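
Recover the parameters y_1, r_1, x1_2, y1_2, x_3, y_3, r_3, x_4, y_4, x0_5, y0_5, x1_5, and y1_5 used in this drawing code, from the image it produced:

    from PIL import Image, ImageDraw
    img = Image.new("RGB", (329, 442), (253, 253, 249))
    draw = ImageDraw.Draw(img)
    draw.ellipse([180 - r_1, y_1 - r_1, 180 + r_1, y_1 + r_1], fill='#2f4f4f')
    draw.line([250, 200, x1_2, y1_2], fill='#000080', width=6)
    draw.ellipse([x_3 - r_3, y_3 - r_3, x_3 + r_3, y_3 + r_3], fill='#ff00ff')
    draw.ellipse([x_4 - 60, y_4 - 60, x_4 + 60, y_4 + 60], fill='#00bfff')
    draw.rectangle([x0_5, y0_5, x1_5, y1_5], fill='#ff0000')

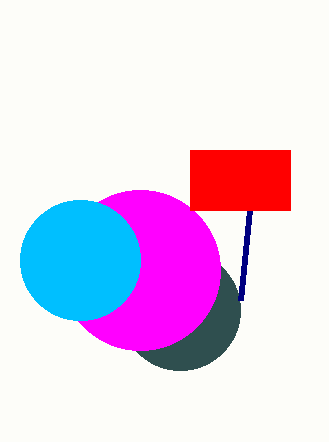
y_1 = 310
r_1 = 60
x1_2 = 240
y1_2 = 300
x_3 = 140
y_3 = 270
r_3 = 80
x_4 = 80
y_4 = 260
x0_5 = 190
y0_5 = 150
x1_5 = 290
y1_5 = 210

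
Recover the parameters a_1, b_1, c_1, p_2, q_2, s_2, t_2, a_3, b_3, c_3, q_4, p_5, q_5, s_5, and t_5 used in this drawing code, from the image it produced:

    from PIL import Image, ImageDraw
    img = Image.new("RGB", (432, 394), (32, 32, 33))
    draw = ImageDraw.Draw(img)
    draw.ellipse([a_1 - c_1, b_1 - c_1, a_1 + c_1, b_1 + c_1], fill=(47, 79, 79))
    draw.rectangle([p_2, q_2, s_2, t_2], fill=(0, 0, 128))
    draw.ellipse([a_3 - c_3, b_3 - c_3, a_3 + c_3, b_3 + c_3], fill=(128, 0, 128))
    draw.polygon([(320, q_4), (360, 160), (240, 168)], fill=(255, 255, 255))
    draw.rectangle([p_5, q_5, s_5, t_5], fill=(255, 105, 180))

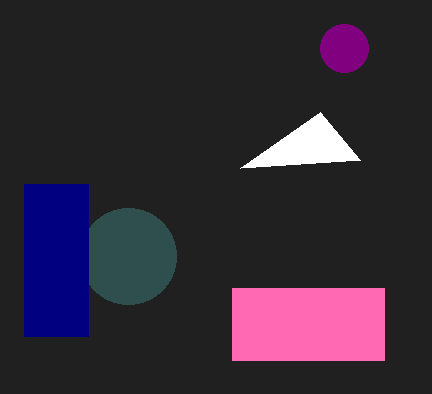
a_1 = 128, b_1 = 256, c_1 = 48, p_2 = 24, q_2 = 184, s_2 = 88, t_2 = 336, a_3 = 344, b_3 = 48, c_3 = 24, q_4 = 112, p_5 = 232, q_5 = 288, s_5 = 384, t_5 = 360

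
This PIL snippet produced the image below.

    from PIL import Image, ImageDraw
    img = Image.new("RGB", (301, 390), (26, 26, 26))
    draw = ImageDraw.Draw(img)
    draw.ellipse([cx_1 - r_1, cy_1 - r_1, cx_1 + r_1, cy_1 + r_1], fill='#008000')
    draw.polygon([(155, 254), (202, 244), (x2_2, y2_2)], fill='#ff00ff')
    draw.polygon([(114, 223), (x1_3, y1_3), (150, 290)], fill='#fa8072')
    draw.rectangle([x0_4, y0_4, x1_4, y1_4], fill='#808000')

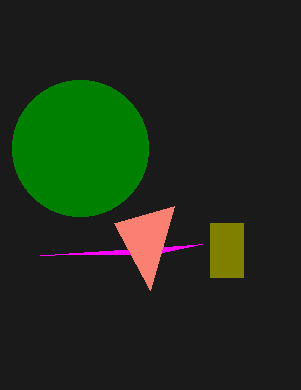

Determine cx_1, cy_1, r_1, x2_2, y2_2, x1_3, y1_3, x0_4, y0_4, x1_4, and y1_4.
cx_1 = 80
cy_1 = 148
r_1 = 68
x2_2 = 40
y2_2 = 255
x1_3 = 174
y1_3 = 206
x0_4 = 210
y0_4 = 223
x1_4 = 243
y1_4 = 277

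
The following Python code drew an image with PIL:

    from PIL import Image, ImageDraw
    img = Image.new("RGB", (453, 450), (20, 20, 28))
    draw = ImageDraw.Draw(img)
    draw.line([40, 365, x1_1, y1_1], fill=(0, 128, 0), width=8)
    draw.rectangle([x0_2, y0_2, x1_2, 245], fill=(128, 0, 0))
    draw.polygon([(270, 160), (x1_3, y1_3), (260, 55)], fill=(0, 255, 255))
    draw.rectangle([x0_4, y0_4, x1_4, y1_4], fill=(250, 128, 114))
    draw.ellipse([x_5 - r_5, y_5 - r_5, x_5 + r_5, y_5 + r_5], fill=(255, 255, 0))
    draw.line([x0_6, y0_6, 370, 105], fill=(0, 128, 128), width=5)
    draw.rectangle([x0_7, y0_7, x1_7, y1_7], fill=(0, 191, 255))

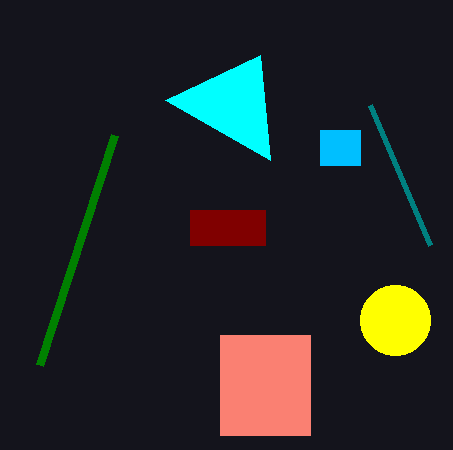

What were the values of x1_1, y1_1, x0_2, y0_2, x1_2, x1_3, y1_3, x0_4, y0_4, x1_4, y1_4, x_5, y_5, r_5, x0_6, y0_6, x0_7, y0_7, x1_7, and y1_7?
x1_1 = 115, y1_1 = 135, x0_2 = 190, y0_2 = 210, x1_2 = 265, x1_3 = 165, y1_3 = 100, x0_4 = 220, y0_4 = 335, x1_4 = 310, y1_4 = 435, x_5 = 395, y_5 = 320, r_5 = 35, x0_6 = 430, y0_6 = 245, x0_7 = 320, y0_7 = 130, x1_7 = 360, y1_7 = 165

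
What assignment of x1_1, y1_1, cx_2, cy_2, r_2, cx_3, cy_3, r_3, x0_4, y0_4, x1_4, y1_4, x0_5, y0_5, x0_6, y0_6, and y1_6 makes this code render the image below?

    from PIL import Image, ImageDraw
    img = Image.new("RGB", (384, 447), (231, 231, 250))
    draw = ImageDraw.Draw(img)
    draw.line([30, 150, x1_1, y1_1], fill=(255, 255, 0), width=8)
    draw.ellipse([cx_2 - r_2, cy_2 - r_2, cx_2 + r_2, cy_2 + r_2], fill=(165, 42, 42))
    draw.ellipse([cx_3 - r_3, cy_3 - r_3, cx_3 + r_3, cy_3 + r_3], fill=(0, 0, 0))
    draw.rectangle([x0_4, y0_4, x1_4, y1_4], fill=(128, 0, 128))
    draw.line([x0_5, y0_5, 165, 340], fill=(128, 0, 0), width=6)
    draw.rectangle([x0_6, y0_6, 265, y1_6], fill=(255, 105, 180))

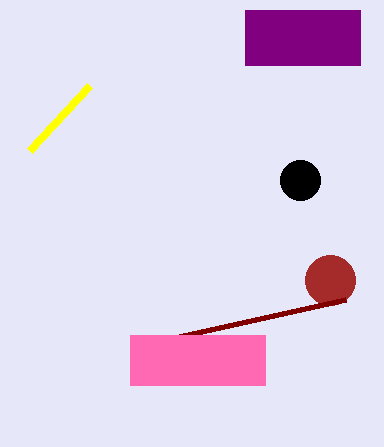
x1_1 = 90
y1_1 = 85
cx_2 = 330
cy_2 = 280
r_2 = 25
cx_3 = 300
cy_3 = 180
r_3 = 20
x0_4 = 245
y0_4 = 10
x1_4 = 360
y1_4 = 65
x0_5 = 345
y0_5 = 300
x0_6 = 130
y0_6 = 335
y1_6 = 385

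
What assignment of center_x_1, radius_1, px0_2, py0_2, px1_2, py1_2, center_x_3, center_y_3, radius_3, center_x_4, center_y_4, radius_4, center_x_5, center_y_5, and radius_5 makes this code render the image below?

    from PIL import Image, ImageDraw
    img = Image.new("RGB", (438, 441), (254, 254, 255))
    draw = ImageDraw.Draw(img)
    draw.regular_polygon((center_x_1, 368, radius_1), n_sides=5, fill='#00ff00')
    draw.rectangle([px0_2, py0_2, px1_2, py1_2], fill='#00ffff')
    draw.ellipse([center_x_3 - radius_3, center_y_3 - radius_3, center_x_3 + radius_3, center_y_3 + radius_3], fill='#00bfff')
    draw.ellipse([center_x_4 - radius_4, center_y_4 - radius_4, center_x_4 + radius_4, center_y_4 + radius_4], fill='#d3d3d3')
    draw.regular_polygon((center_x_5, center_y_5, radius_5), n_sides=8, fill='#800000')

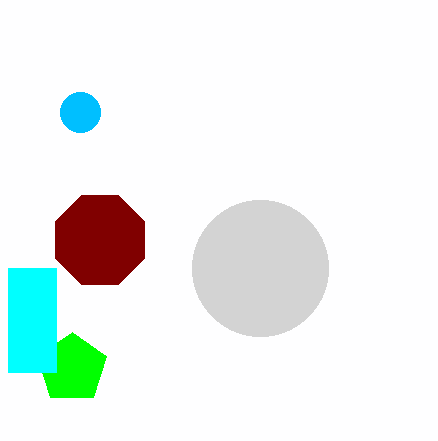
center_x_1 = 72
radius_1 = 36
px0_2 = 8
py0_2 = 268
px1_2 = 56
py1_2 = 372
center_x_3 = 80
center_y_3 = 112
radius_3 = 20
center_x_4 = 260
center_y_4 = 268
radius_4 = 68
center_x_5 = 100
center_y_5 = 240
radius_5 = 48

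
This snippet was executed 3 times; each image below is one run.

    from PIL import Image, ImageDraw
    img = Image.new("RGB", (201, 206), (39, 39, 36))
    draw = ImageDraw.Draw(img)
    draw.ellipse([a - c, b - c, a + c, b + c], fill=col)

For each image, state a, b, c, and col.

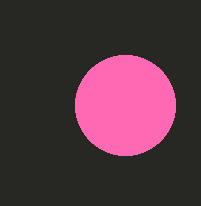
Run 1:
a = 125
b = 105
c = 50
col = 'hotpink'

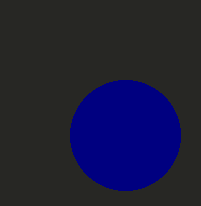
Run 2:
a = 125
b = 135
c = 55
col = 'navy'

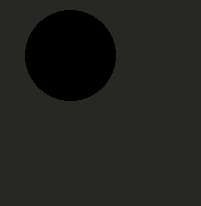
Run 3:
a = 70
b = 55
c = 45
col = 'black'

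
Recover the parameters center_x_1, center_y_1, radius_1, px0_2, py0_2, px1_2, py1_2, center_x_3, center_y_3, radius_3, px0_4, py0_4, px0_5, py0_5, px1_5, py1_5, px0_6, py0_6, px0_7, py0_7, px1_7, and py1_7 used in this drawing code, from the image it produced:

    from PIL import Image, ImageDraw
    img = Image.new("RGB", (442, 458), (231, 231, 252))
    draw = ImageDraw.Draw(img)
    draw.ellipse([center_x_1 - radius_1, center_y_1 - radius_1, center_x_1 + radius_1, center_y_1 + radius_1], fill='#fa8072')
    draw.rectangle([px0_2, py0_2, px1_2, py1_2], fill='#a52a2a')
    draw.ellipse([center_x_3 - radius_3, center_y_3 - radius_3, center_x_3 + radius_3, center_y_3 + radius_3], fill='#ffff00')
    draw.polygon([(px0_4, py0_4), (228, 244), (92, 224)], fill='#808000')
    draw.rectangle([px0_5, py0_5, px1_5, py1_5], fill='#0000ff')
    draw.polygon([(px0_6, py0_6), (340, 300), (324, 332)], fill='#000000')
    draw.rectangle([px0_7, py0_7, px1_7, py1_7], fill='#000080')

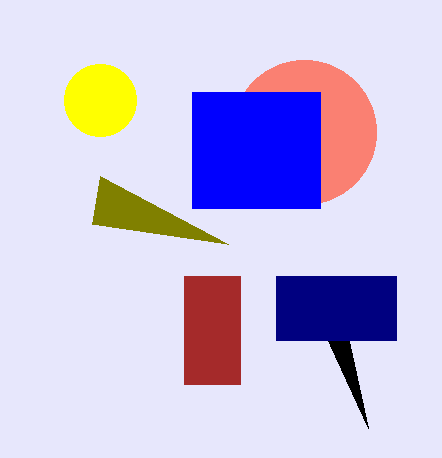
center_x_1 = 304; center_y_1 = 132; radius_1 = 72; px0_2 = 184; py0_2 = 276; px1_2 = 240; py1_2 = 384; center_x_3 = 100; center_y_3 = 100; radius_3 = 36; px0_4 = 100; py0_4 = 176; px0_5 = 192; py0_5 = 92; px1_5 = 320; py1_5 = 208; px0_6 = 368; py0_6 = 428; px0_7 = 276; py0_7 = 276; px1_7 = 396; py1_7 = 340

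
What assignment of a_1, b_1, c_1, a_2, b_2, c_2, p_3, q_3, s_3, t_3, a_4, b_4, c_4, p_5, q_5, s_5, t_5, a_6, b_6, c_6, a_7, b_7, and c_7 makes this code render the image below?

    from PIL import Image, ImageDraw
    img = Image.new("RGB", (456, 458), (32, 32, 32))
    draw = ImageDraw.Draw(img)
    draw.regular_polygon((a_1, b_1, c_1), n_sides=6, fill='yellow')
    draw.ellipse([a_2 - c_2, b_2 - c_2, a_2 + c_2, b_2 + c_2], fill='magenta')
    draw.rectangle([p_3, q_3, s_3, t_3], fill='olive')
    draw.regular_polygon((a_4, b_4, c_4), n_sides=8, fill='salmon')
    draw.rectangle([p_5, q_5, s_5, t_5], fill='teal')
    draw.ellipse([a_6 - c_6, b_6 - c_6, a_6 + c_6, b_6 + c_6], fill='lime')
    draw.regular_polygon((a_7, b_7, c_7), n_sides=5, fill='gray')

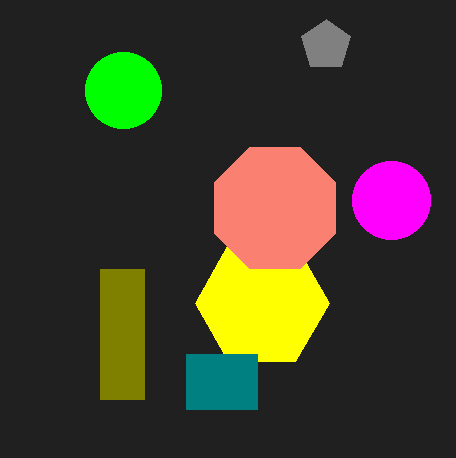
a_1 = 262
b_1 = 303
c_1 = 67
a_2 = 391
b_2 = 200
c_2 = 39
p_3 = 100
q_3 = 269
s_3 = 144
t_3 = 399
a_4 = 275
b_4 = 208
c_4 = 66
p_5 = 186
q_5 = 354
s_5 = 257
t_5 = 409
a_6 = 123
b_6 = 90
c_6 = 38
a_7 = 326
b_7 = 45
c_7 = 26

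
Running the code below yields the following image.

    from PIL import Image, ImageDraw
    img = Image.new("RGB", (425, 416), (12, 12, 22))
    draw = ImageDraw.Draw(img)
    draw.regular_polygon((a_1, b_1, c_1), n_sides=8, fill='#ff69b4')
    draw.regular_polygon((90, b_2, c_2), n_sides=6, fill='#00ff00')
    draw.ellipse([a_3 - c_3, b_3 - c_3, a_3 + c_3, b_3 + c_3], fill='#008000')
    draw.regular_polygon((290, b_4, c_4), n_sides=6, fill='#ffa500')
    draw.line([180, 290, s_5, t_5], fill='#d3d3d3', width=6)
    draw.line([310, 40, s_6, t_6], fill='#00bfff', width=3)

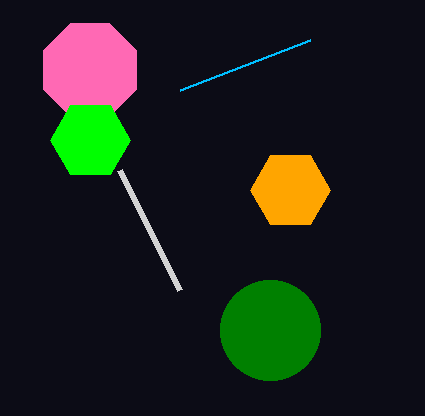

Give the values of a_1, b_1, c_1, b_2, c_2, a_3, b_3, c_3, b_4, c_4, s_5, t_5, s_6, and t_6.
a_1 = 90
b_1 = 70
c_1 = 50
b_2 = 140
c_2 = 40
a_3 = 270
b_3 = 330
c_3 = 50
b_4 = 190
c_4 = 40
s_5 = 120
t_5 = 170
s_6 = 180
t_6 = 90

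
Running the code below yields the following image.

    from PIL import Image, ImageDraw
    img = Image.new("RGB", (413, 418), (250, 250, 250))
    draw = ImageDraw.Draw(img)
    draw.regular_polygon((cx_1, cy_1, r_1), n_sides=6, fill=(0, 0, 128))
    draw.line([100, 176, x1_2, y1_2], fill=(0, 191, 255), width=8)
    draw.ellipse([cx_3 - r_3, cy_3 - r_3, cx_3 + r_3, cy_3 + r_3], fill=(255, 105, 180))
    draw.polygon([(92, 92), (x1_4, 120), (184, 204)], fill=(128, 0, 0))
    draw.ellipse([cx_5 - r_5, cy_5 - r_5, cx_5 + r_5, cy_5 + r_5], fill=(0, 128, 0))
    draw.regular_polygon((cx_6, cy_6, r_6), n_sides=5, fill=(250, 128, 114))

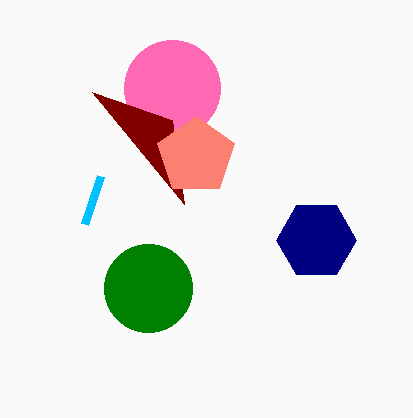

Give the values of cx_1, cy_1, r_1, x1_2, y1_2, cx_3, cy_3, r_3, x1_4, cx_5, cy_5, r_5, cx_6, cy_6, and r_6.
cx_1 = 316; cy_1 = 240; r_1 = 40; x1_2 = 84; y1_2 = 224; cx_3 = 172; cy_3 = 88; r_3 = 48; x1_4 = 172; cx_5 = 148; cy_5 = 288; r_5 = 44; cx_6 = 196; cy_6 = 156; r_6 = 40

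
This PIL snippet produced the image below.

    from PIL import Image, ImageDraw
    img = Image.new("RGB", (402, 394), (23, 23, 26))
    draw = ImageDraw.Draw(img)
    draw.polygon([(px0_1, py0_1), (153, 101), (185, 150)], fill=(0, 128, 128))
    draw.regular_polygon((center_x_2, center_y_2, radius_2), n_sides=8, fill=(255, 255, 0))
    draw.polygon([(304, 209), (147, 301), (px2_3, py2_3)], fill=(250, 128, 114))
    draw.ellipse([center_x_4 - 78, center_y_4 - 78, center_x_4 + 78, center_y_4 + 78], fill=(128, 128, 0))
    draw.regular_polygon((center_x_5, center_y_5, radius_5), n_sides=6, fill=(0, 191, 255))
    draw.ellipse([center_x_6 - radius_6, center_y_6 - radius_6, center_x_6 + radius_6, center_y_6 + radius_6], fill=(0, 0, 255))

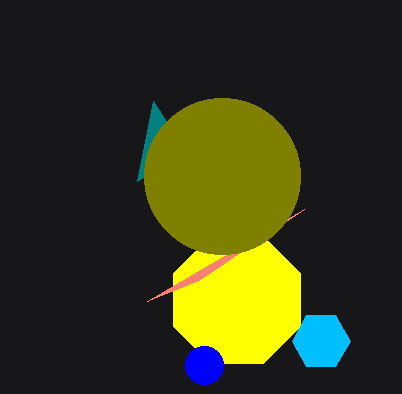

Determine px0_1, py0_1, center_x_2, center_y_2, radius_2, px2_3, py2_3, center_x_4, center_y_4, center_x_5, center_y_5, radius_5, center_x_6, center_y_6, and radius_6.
px0_1 = 137
py0_1 = 181
center_x_2 = 237
center_y_2 = 300
radius_2 = 69
px2_3 = 199
py2_3 = 280
center_x_4 = 222
center_y_4 = 176
center_x_5 = 321
center_y_5 = 341
radius_5 = 29
center_x_6 = 204
center_y_6 = 365
radius_6 = 19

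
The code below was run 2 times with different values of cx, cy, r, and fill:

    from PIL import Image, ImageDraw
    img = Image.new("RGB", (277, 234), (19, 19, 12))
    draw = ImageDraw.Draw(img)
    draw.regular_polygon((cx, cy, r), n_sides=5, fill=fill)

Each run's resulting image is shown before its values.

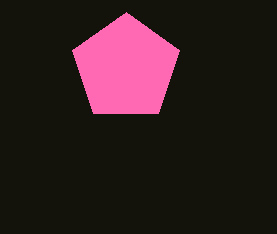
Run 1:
cx = 126; cy = 68; r = 56; fill = 'hotpink'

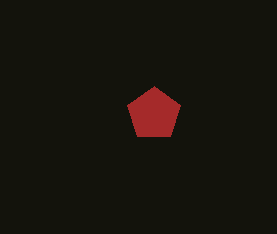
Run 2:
cx = 154; cy = 114; r = 28; fill = 'brown'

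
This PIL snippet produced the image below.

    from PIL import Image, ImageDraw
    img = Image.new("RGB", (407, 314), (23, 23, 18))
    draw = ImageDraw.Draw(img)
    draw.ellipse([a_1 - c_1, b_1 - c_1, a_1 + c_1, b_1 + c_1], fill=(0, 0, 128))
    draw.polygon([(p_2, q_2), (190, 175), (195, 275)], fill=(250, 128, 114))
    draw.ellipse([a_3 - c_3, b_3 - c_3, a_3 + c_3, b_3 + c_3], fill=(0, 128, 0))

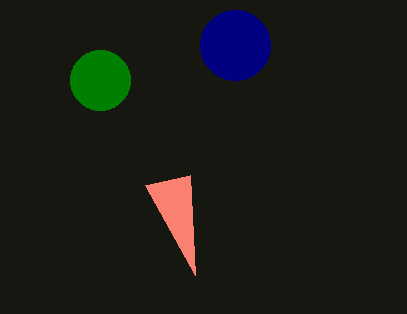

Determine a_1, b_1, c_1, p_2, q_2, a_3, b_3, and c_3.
a_1 = 235
b_1 = 45
c_1 = 35
p_2 = 145
q_2 = 185
a_3 = 100
b_3 = 80
c_3 = 30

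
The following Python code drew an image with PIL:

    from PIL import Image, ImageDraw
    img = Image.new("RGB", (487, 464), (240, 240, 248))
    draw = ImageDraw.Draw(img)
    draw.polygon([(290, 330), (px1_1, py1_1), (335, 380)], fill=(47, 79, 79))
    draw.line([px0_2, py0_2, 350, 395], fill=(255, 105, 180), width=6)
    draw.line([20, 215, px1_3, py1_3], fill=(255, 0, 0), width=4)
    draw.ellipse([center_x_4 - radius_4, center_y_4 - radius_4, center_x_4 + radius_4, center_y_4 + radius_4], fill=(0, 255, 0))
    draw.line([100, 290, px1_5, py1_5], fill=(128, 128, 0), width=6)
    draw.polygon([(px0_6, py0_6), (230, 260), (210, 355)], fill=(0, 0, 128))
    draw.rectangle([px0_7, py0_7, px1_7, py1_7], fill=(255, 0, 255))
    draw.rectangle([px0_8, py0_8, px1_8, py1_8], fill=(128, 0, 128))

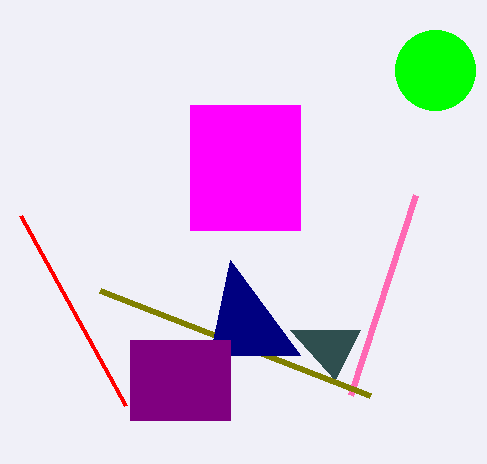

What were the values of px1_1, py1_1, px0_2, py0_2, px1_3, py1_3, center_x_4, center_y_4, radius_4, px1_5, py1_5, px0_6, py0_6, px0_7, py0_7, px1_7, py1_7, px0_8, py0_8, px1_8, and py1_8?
px1_1 = 360, py1_1 = 330, px0_2 = 415, py0_2 = 195, px1_3 = 125, py1_3 = 405, center_x_4 = 435, center_y_4 = 70, radius_4 = 40, px1_5 = 370, py1_5 = 395, px0_6 = 300, py0_6 = 355, px0_7 = 190, py0_7 = 105, px1_7 = 300, py1_7 = 230, px0_8 = 130, py0_8 = 340, px1_8 = 230, py1_8 = 420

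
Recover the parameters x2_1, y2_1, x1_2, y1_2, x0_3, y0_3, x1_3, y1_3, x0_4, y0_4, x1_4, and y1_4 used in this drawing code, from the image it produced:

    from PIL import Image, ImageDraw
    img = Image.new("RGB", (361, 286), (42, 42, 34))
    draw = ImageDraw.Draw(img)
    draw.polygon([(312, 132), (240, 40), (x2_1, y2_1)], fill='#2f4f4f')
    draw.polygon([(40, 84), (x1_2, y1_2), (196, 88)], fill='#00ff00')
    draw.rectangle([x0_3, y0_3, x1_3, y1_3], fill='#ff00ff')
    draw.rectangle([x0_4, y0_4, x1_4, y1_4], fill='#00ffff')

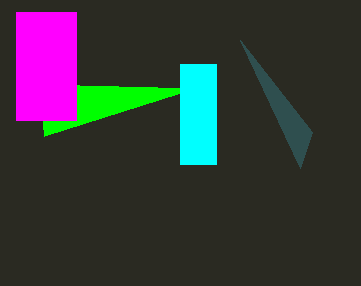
x2_1 = 300; y2_1 = 168; x1_2 = 44; y1_2 = 136; x0_3 = 16; y0_3 = 12; x1_3 = 76; y1_3 = 120; x0_4 = 180; y0_4 = 64; x1_4 = 216; y1_4 = 164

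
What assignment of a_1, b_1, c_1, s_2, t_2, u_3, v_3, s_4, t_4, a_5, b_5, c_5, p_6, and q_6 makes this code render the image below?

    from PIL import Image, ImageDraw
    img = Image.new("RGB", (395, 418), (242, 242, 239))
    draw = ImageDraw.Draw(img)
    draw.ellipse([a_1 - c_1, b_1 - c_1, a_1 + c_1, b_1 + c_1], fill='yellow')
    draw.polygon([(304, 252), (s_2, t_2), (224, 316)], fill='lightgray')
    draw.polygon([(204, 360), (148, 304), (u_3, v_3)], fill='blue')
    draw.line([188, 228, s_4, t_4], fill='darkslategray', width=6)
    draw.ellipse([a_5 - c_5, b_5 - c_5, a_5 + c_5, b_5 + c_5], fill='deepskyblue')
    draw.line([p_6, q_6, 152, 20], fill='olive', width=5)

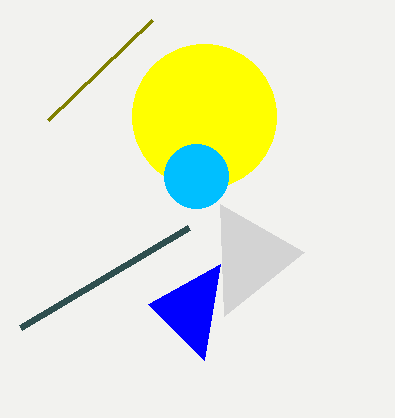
a_1 = 204; b_1 = 116; c_1 = 72; s_2 = 220; t_2 = 204; u_3 = 220; v_3 = 264; s_4 = 20; t_4 = 328; a_5 = 196; b_5 = 176; c_5 = 32; p_6 = 48; q_6 = 120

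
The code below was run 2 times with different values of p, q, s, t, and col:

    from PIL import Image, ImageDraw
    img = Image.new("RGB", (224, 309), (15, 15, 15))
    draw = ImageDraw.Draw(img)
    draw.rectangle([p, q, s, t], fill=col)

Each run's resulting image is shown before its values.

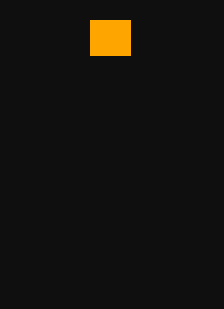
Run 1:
p = 90, q = 20, s = 130, t = 55, col = 'orange'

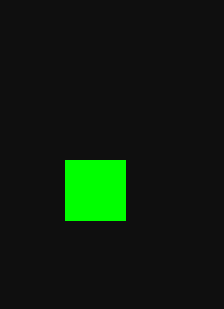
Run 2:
p = 65
q = 160
s = 125
t = 220
col = 'lime'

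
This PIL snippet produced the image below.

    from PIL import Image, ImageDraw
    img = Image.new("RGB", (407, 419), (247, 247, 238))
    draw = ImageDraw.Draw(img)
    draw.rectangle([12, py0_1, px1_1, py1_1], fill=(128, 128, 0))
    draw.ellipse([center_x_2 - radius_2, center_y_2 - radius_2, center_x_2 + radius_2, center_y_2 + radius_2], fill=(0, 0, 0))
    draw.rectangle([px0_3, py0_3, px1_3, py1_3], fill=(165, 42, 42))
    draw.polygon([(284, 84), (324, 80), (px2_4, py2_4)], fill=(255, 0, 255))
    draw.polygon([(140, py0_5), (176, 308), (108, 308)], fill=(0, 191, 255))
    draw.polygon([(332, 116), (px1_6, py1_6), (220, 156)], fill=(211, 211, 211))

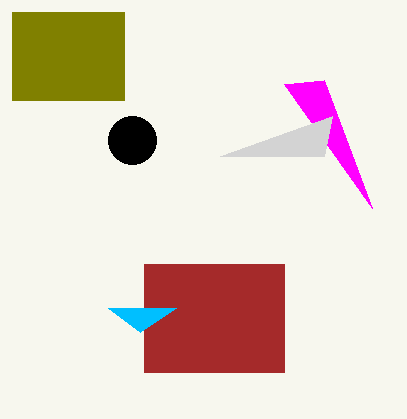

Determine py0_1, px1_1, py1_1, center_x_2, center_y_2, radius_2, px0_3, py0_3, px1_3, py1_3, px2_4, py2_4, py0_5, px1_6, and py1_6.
py0_1 = 12
px1_1 = 124
py1_1 = 100
center_x_2 = 132
center_y_2 = 140
radius_2 = 24
px0_3 = 144
py0_3 = 264
px1_3 = 284
py1_3 = 372
px2_4 = 372
py2_4 = 208
py0_5 = 332
px1_6 = 324
py1_6 = 156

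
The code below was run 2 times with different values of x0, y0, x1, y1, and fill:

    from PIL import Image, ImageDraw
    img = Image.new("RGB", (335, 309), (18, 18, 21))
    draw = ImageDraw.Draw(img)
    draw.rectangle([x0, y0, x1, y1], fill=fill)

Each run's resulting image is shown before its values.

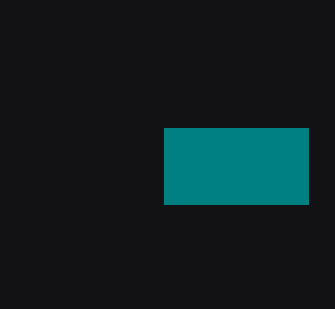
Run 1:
x0 = 164
y0 = 128
x1 = 308
y1 = 204
fill = 'teal'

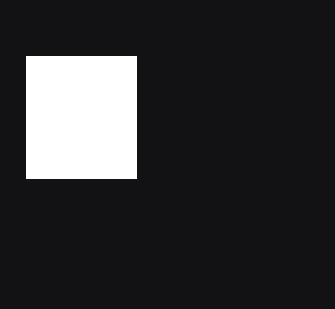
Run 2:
x0 = 26, y0 = 56, x1 = 136, y1 = 178, fill = 'white'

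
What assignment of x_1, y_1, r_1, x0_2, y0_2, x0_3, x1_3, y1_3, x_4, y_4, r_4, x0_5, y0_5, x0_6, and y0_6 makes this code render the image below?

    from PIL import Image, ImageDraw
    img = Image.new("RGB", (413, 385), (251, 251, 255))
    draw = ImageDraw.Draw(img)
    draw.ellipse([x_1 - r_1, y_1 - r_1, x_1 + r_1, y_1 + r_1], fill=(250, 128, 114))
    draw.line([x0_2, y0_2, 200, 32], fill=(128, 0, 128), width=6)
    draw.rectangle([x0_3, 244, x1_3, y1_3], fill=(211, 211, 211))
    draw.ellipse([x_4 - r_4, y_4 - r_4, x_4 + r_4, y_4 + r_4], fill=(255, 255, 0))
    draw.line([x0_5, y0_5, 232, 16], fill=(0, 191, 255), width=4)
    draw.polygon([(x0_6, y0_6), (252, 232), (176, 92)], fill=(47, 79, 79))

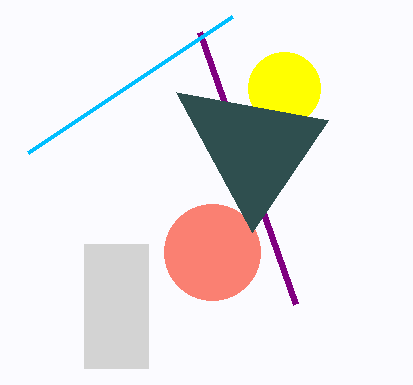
x_1 = 212; y_1 = 252; r_1 = 48; x0_2 = 296; y0_2 = 304; x0_3 = 84; x1_3 = 148; y1_3 = 368; x_4 = 284; y_4 = 88; r_4 = 36; x0_5 = 28; y0_5 = 152; x0_6 = 328; y0_6 = 120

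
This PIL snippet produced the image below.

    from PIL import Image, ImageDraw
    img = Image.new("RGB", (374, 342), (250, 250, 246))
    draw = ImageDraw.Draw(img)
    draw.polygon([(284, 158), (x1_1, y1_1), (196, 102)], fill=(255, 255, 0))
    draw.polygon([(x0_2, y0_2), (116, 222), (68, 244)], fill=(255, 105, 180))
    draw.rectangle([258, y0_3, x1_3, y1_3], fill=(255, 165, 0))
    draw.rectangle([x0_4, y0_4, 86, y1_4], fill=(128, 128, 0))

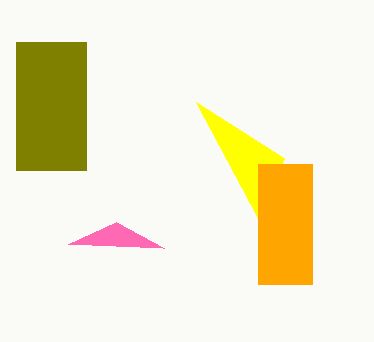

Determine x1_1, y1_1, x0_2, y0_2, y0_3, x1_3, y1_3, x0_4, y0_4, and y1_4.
x1_1 = 258
y1_1 = 218
x0_2 = 164
y0_2 = 248
y0_3 = 164
x1_3 = 312
y1_3 = 284
x0_4 = 16
y0_4 = 42
y1_4 = 170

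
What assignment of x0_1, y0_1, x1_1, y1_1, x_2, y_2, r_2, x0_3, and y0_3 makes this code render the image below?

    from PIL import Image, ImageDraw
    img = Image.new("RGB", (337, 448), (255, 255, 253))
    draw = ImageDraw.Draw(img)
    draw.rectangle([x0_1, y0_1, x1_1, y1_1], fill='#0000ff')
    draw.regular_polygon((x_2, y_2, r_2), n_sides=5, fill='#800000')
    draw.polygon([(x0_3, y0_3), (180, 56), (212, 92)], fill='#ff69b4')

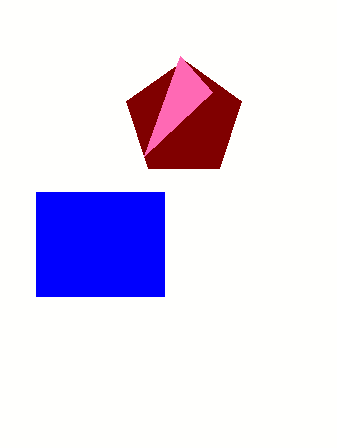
x0_1 = 36
y0_1 = 192
x1_1 = 164
y1_1 = 296
x_2 = 184
y_2 = 120
r_2 = 60
x0_3 = 144
y0_3 = 156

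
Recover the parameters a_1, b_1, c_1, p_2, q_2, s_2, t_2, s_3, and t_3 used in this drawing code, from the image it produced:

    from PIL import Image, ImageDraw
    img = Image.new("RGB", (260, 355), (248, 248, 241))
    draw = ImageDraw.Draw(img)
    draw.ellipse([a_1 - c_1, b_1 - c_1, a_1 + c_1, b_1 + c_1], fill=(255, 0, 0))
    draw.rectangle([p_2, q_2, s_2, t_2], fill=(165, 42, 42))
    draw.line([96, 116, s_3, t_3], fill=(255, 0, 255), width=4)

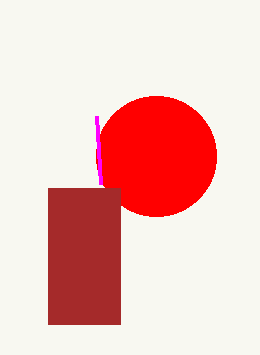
a_1 = 156; b_1 = 156; c_1 = 60; p_2 = 48; q_2 = 188; s_2 = 120; t_2 = 324; s_3 = 100; t_3 = 184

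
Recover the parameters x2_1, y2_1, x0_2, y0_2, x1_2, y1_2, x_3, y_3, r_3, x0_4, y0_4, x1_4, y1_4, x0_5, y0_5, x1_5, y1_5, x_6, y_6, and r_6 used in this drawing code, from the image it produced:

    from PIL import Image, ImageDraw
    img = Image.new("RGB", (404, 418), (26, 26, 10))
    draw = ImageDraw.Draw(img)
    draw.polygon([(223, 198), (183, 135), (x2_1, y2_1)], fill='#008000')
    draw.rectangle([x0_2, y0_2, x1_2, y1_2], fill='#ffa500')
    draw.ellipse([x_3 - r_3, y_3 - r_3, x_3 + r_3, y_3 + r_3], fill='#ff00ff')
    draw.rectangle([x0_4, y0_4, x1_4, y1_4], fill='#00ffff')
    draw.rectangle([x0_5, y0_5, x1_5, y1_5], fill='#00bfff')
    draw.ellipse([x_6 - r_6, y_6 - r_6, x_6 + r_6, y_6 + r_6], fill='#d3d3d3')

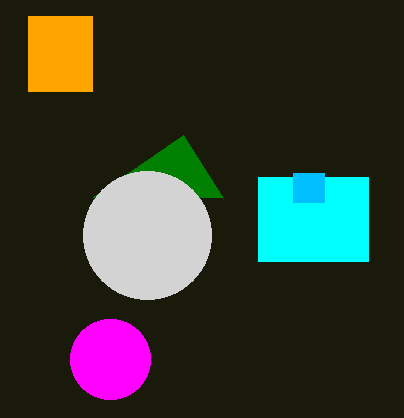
x2_1 = 93; y2_1 = 197; x0_2 = 28; y0_2 = 16; x1_2 = 92; y1_2 = 91; x_3 = 110; y_3 = 359; r_3 = 40; x0_4 = 258; y0_4 = 177; x1_4 = 368; y1_4 = 261; x0_5 = 293; y0_5 = 173; x1_5 = 324; y1_5 = 202; x_6 = 147; y_6 = 235; r_6 = 64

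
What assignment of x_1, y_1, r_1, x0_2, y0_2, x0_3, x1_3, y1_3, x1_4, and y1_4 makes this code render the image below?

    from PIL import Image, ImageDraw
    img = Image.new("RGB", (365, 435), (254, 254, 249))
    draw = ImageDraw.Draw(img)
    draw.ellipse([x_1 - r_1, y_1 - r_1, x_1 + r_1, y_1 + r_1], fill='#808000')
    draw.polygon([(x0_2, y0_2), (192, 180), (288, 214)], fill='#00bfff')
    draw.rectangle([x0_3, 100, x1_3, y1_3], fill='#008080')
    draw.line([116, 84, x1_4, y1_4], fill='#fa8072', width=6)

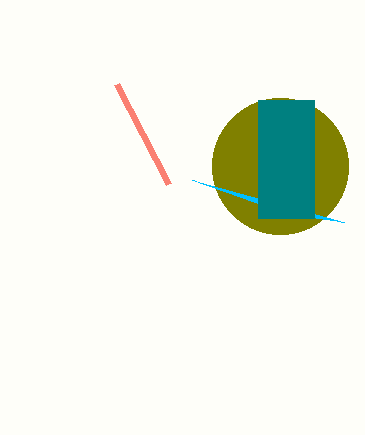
x_1 = 280
y_1 = 166
r_1 = 68
x0_2 = 344
y0_2 = 222
x0_3 = 258
x1_3 = 314
y1_3 = 218
x1_4 = 168
y1_4 = 184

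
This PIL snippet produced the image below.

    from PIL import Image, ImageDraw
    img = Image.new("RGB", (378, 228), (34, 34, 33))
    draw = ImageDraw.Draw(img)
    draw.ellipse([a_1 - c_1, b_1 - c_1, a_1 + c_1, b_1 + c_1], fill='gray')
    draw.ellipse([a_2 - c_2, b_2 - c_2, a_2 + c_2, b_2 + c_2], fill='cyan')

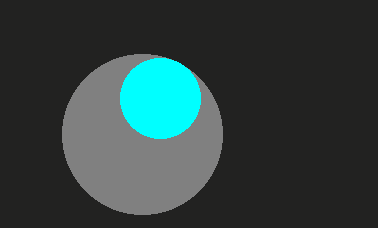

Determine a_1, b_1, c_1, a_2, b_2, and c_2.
a_1 = 142
b_1 = 134
c_1 = 80
a_2 = 160
b_2 = 98
c_2 = 40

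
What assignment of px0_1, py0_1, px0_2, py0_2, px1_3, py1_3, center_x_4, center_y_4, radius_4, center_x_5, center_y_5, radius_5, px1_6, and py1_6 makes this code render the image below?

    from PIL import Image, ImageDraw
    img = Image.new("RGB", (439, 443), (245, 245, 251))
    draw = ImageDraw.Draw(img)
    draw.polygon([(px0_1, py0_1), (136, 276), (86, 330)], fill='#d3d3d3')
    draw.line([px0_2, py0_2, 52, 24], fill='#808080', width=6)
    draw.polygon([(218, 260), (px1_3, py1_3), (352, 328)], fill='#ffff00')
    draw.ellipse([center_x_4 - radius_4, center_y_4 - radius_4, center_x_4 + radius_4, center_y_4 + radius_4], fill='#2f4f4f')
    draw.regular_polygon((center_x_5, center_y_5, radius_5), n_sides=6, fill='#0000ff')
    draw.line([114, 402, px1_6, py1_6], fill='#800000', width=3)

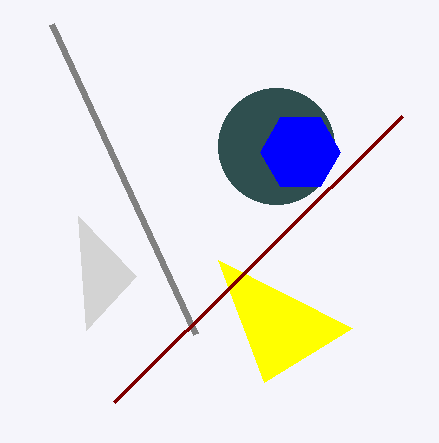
px0_1 = 78; py0_1 = 216; px0_2 = 196; py0_2 = 334; px1_3 = 264; py1_3 = 382; center_x_4 = 276; center_y_4 = 146; radius_4 = 58; center_x_5 = 300; center_y_5 = 152; radius_5 = 40; px1_6 = 402; py1_6 = 116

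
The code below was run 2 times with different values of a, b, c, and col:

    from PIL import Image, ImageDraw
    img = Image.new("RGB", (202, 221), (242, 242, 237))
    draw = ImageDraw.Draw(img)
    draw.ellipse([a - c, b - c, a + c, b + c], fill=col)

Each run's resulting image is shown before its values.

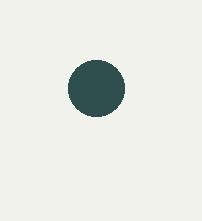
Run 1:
a = 96; b = 88; c = 28; col = 'darkslategray'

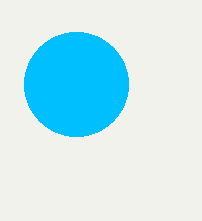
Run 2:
a = 76, b = 84, c = 52, col = 'deepskyblue'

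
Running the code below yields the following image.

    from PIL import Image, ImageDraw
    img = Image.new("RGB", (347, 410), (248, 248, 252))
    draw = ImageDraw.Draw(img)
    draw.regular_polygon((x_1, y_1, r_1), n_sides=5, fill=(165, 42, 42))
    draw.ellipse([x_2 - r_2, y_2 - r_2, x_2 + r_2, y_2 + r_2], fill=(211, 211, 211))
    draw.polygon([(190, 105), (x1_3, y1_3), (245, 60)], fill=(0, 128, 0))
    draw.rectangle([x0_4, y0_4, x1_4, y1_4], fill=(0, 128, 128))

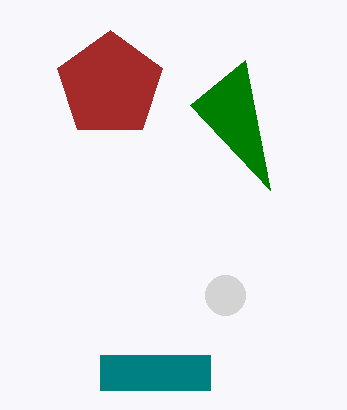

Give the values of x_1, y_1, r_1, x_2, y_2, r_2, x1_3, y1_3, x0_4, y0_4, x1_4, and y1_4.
x_1 = 110, y_1 = 85, r_1 = 55, x_2 = 225, y_2 = 295, r_2 = 20, x1_3 = 270, y1_3 = 190, x0_4 = 100, y0_4 = 355, x1_4 = 210, y1_4 = 390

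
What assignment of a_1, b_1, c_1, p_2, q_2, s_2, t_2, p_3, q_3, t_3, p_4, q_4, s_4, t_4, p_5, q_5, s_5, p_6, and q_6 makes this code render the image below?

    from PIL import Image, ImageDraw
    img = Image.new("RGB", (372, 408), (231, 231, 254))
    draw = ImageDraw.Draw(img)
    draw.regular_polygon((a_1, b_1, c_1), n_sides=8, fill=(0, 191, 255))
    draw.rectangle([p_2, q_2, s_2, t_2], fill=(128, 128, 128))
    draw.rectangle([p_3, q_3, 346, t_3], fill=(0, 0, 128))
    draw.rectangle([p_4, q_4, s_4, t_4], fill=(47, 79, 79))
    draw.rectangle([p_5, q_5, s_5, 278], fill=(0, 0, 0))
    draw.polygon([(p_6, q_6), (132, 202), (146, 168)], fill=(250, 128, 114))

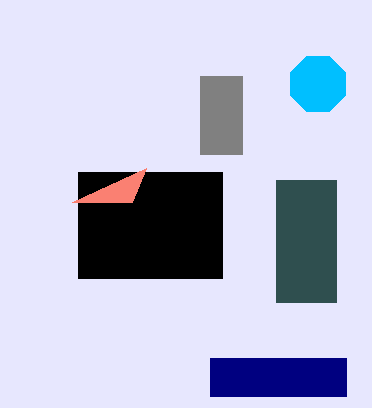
a_1 = 318, b_1 = 84, c_1 = 30, p_2 = 200, q_2 = 76, s_2 = 242, t_2 = 154, p_3 = 210, q_3 = 358, t_3 = 396, p_4 = 276, q_4 = 180, s_4 = 336, t_4 = 302, p_5 = 78, q_5 = 172, s_5 = 222, p_6 = 72, q_6 = 202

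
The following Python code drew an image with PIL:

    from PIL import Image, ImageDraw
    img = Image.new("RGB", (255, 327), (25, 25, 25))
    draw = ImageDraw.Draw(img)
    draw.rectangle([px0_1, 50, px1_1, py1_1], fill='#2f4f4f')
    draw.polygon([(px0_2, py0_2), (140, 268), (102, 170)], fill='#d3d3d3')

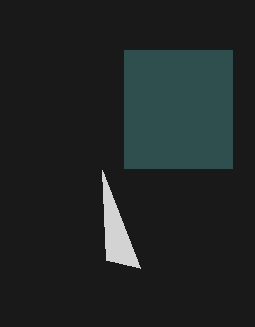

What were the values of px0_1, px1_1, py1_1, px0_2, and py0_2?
px0_1 = 124; px1_1 = 232; py1_1 = 168; px0_2 = 106; py0_2 = 260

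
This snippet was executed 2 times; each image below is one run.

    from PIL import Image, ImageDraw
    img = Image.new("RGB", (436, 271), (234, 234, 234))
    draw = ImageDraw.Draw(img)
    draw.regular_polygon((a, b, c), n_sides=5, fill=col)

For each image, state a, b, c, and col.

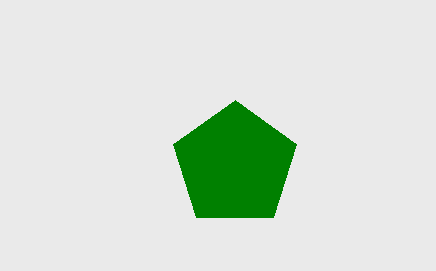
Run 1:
a = 235; b = 165; c = 65; col = 'green'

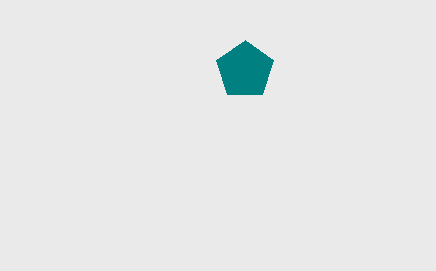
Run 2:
a = 245; b = 70; c = 30; col = 'teal'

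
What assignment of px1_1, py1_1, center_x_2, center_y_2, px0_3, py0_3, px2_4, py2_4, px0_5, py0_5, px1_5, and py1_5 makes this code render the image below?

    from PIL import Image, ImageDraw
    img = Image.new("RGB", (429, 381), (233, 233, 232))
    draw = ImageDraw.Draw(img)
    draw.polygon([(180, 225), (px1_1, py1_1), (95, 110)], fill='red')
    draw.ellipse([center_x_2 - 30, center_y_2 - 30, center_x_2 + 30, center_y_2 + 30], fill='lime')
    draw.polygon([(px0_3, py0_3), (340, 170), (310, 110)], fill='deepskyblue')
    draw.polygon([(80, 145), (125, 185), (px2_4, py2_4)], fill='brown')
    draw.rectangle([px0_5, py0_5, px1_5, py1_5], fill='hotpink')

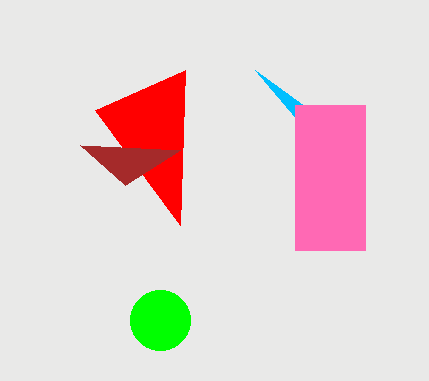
px1_1 = 185
py1_1 = 70
center_x_2 = 160
center_y_2 = 320
px0_3 = 255
py0_3 = 70
px2_4 = 180
py2_4 = 150
px0_5 = 295
py0_5 = 105
px1_5 = 365
py1_5 = 250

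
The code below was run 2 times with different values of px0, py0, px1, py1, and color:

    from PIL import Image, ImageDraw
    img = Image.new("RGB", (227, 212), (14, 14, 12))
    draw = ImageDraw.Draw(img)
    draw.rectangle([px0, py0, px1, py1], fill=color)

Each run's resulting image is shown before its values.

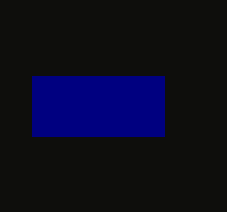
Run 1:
px0 = 32
py0 = 76
px1 = 164
py1 = 136
color = 'navy'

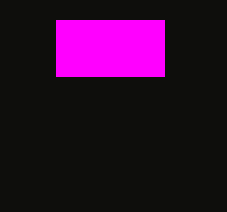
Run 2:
px0 = 56
py0 = 20
px1 = 164
py1 = 76
color = 'magenta'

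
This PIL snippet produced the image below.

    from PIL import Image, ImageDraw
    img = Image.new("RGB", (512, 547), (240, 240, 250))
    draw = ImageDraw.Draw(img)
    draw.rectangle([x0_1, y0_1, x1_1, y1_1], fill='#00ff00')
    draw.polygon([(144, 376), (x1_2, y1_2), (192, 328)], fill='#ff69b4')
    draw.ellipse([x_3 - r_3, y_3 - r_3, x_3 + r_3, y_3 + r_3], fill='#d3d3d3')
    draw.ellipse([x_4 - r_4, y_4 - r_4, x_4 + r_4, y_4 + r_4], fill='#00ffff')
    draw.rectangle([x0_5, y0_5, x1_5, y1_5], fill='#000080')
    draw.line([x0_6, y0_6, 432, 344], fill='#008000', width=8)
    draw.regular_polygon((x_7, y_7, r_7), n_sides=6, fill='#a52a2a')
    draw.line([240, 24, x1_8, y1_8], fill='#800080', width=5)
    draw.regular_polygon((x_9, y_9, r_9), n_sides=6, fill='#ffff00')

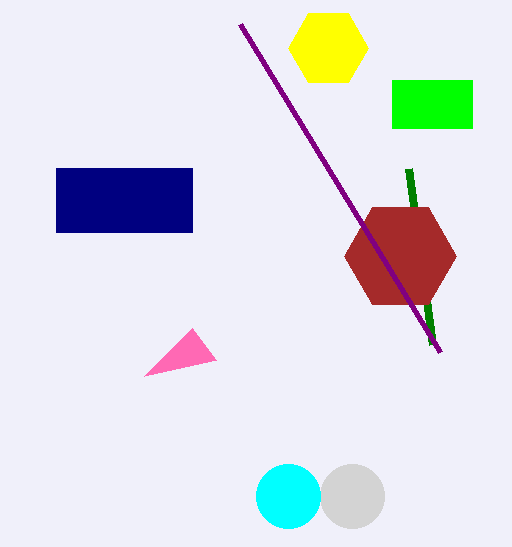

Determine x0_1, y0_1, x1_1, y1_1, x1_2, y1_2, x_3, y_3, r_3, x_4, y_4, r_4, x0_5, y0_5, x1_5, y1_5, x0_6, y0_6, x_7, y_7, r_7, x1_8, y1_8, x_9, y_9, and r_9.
x0_1 = 392, y0_1 = 80, x1_1 = 472, y1_1 = 128, x1_2 = 216, y1_2 = 360, x_3 = 352, y_3 = 496, r_3 = 32, x_4 = 288, y_4 = 496, r_4 = 32, x0_5 = 56, y0_5 = 168, x1_5 = 192, y1_5 = 232, x0_6 = 408, y0_6 = 168, x_7 = 400, y_7 = 256, r_7 = 56, x1_8 = 440, y1_8 = 352, x_9 = 328, y_9 = 48, r_9 = 40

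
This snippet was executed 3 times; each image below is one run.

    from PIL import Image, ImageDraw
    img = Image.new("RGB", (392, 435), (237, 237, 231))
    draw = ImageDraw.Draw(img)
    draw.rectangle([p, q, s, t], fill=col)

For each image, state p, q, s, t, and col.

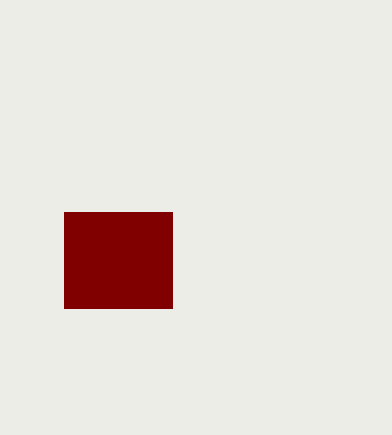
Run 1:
p = 64
q = 212
s = 172
t = 308
col = 'maroon'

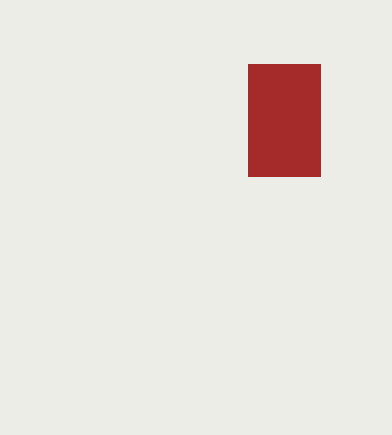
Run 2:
p = 248; q = 64; s = 320; t = 176; col = 'brown'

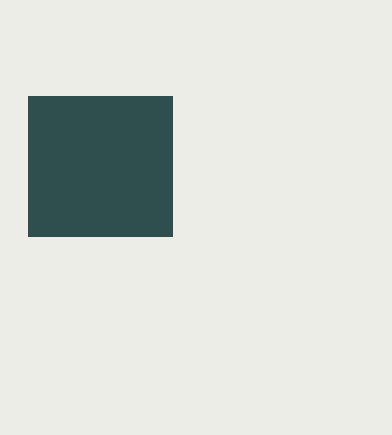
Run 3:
p = 28; q = 96; s = 172; t = 236; col = 'darkslategray'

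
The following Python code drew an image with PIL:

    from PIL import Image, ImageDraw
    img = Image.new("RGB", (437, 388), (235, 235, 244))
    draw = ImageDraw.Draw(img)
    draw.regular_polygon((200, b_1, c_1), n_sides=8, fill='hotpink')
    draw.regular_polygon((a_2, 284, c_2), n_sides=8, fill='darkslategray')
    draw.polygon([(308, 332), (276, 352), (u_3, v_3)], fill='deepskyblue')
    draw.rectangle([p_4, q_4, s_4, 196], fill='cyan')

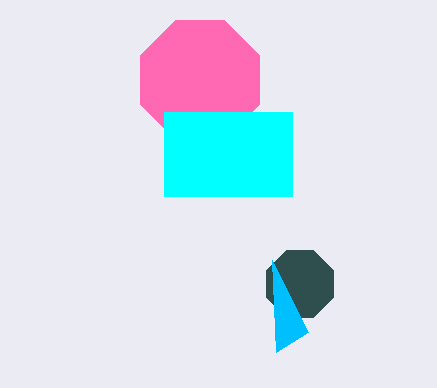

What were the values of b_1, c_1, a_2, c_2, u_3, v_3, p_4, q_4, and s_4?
b_1 = 80
c_1 = 64
a_2 = 300
c_2 = 36
u_3 = 272
v_3 = 260
p_4 = 164
q_4 = 112
s_4 = 292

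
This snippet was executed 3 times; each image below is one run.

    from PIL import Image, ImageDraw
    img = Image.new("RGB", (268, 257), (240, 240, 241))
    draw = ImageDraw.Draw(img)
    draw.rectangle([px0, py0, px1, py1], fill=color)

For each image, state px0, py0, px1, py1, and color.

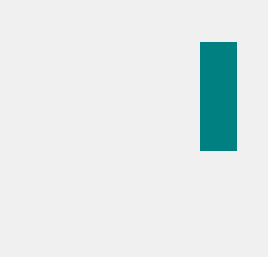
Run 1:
px0 = 200, py0 = 42, px1 = 236, py1 = 150, color = 'teal'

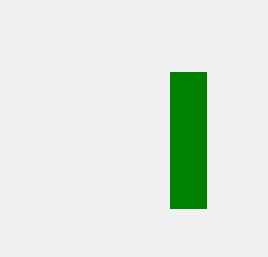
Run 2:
px0 = 170
py0 = 72
px1 = 206
py1 = 208
color = 'green'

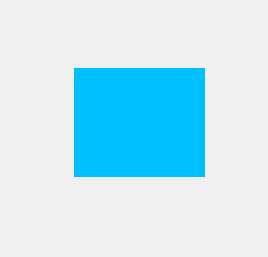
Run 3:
px0 = 74
py0 = 68
px1 = 204
py1 = 176
color = 'deepskyblue'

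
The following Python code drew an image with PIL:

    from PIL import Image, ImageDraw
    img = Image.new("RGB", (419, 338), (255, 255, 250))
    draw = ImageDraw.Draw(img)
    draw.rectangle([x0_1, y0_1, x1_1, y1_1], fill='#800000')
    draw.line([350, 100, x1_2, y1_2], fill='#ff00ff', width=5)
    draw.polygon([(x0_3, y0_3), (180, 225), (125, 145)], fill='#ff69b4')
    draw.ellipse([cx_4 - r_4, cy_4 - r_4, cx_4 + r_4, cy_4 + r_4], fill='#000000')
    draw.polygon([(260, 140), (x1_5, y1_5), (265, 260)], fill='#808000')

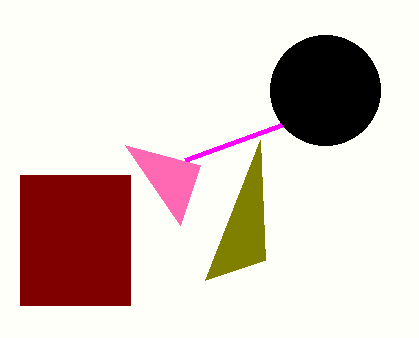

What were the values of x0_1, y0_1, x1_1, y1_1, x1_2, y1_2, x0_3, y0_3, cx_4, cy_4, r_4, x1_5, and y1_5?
x0_1 = 20
y0_1 = 175
x1_1 = 130
y1_1 = 305
x1_2 = 185
y1_2 = 160
x0_3 = 200
y0_3 = 165
cx_4 = 325
cy_4 = 90
r_4 = 55
x1_5 = 205
y1_5 = 280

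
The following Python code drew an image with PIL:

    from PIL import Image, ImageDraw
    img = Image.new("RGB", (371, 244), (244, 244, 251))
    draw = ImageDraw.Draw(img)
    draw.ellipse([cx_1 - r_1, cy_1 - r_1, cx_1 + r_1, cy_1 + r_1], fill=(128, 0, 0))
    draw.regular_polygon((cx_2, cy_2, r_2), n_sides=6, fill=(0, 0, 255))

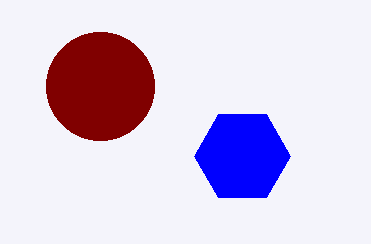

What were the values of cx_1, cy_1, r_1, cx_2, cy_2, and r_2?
cx_1 = 100; cy_1 = 86; r_1 = 54; cx_2 = 242; cy_2 = 156; r_2 = 48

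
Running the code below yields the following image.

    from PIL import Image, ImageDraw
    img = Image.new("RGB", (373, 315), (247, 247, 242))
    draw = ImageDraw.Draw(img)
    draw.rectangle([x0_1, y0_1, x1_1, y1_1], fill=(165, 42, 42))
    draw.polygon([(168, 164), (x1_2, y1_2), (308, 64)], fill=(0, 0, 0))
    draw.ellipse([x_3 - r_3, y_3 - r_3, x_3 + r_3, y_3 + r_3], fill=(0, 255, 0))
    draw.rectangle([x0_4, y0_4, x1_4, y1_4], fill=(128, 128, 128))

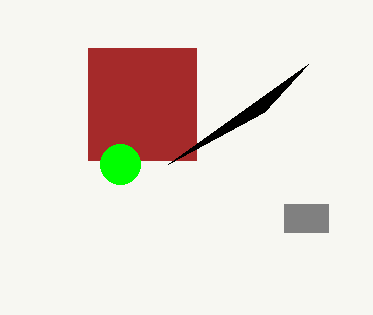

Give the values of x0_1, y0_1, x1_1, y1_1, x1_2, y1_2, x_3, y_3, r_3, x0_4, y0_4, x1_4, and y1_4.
x0_1 = 88; y0_1 = 48; x1_1 = 196; y1_1 = 160; x1_2 = 264; y1_2 = 112; x_3 = 120; y_3 = 164; r_3 = 20; x0_4 = 284; y0_4 = 204; x1_4 = 328; y1_4 = 232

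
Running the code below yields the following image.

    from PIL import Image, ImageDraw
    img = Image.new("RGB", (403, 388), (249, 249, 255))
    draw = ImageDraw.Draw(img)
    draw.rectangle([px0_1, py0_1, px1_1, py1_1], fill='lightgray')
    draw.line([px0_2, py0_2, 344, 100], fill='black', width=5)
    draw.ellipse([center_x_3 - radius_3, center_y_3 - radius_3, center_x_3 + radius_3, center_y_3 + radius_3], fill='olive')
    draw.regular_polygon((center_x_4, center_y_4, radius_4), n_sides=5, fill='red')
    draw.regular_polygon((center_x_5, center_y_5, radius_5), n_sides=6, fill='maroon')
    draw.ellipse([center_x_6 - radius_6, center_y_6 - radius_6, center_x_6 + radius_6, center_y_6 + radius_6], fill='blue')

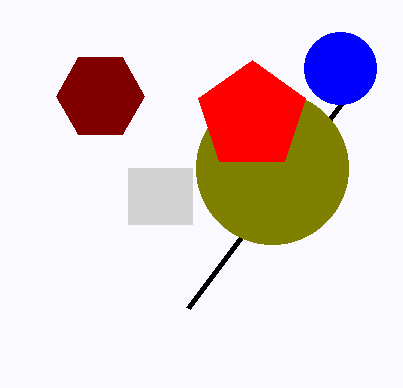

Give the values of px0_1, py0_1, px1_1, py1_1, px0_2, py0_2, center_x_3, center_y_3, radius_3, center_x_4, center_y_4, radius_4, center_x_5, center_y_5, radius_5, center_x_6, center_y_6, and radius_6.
px0_1 = 128; py0_1 = 168; px1_1 = 192; py1_1 = 224; px0_2 = 188; py0_2 = 308; center_x_3 = 272; center_y_3 = 168; radius_3 = 76; center_x_4 = 252; center_y_4 = 116; radius_4 = 56; center_x_5 = 100; center_y_5 = 96; radius_5 = 44; center_x_6 = 340; center_y_6 = 68; radius_6 = 36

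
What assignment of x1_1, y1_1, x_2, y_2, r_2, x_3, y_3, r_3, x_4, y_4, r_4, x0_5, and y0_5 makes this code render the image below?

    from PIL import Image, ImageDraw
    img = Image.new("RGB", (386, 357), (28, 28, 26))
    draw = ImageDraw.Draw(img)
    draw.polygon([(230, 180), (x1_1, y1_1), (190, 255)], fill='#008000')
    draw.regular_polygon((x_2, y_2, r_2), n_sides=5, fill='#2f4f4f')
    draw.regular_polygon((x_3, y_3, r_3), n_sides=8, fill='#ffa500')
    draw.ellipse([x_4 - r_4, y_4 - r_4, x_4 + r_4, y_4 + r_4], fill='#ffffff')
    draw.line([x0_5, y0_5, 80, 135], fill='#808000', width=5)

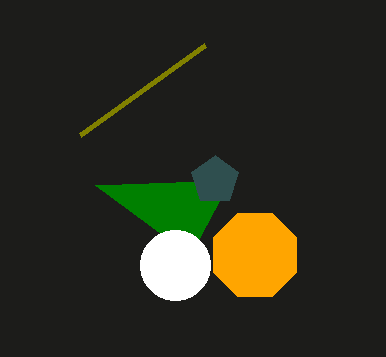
x1_1 = 95, y1_1 = 185, x_2 = 215, y_2 = 180, r_2 = 25, x_3 = 255, y_3 = 255, r_3 = 45, x_4 = 175, y_4 = 265, r_4 = 35, x0_5 = 205, y0_5 = 45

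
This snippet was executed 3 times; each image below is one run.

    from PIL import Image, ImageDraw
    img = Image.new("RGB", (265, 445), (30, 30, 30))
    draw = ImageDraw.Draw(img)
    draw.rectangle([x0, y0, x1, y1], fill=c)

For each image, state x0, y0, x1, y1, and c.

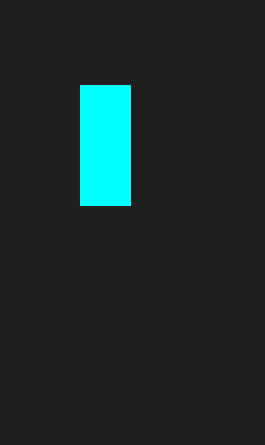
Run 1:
x0 = 80; y0 = 85; x1 = 130; y1 = 205; c = 'cyan'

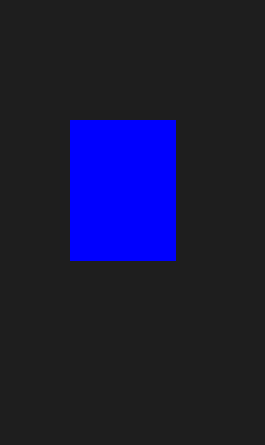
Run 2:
x0 = 70
y0 = 120
x1 = 175
y1 = 260
c = 'blue'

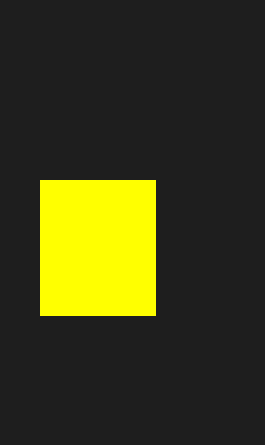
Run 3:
x0 = 40
y0 = 180
x1 = 155
y1 = 315
c = 'yellow'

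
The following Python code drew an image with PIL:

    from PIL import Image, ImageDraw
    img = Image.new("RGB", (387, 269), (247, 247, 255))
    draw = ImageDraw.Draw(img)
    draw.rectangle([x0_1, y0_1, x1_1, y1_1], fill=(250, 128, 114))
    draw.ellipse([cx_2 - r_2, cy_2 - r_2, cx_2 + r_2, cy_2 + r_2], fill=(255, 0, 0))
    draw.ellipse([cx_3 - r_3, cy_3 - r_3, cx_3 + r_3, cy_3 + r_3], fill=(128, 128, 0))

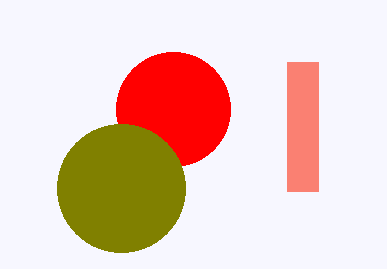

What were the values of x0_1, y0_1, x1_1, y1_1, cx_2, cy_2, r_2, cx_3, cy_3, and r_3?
x0_1 = 287, y0_1 = 62, x1_1 = 318, y1_1 = 191, cx_2 = 173, cy_2 = 109, r_2 = 57, cx_3 = 121, cy_3 = 188, r_3 = 64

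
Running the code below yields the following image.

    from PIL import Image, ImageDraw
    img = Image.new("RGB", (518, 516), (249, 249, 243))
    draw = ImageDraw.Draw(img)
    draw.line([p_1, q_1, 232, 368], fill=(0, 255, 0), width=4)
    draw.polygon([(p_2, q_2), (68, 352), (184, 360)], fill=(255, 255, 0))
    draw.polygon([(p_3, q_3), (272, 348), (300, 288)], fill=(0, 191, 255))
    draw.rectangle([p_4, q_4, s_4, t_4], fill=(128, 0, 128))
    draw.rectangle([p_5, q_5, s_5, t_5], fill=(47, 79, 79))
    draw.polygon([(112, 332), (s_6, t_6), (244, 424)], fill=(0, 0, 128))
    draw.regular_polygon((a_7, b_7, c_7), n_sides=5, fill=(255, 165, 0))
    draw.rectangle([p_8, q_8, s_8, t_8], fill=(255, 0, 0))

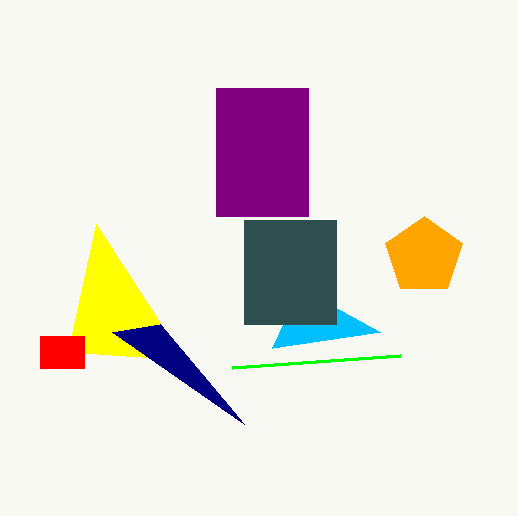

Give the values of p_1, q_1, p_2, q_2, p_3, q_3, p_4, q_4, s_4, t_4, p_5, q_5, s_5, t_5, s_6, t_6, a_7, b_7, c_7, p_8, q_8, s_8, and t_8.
p_1 = 400
q_1 = 356
p_2 = 96
q_2 = 224
p_3 = 380
q_3 = 332
p_4 = 216
q_4 = 88
s_4 = 308
t_4 = 216
p_5 = 244
q_5 = 220
s_5 = 336
t_5 = 324
s_6 = 160
t_6 = 324
a_7 = 424
b_7 = 256
c_7 = 40
p_8 = 40
q_8 = 336
s_8 = 84
t_8 = 368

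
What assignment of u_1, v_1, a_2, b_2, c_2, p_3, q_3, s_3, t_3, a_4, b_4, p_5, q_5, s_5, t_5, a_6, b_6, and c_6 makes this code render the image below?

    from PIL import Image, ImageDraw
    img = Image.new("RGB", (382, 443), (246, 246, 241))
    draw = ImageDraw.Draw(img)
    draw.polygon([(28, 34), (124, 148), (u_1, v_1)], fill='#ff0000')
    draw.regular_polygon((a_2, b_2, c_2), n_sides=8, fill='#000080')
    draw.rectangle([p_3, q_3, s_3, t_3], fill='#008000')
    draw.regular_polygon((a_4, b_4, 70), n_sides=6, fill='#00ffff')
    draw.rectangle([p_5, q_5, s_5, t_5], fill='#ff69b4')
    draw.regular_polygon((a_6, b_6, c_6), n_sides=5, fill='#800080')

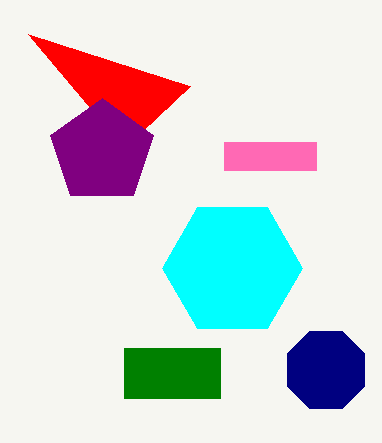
u_1 = 190
v_1 = 86
a_2 = 326
b_2 = 370
c_2 = 42
p_3 = 124
q_3 = 348
s_3 = 220
t_3 = 398
a_4 = 232
b_4 = 268
p_5 = 224
q_5 = 142
s_5 = 316
t_5 = 170
a_6 = 102
b_6 = 152
c_6 = 54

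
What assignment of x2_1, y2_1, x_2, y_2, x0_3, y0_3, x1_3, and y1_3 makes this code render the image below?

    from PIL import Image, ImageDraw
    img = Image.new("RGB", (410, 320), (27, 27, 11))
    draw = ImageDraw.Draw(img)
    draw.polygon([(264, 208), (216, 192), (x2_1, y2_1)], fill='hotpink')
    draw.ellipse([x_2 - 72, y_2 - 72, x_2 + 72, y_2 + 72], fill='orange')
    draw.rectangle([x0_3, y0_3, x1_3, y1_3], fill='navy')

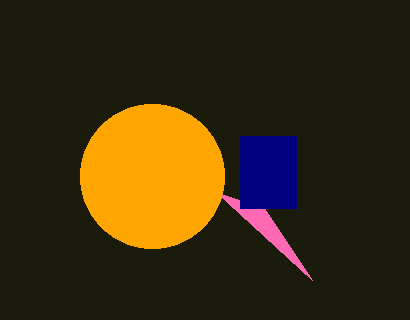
x2_1 = 312; y2_1 = 280; x_2 = 152; y_2 = 176; x0_3 = 240; y0_3 = 136; x1_3 = 296; y1_3 = 208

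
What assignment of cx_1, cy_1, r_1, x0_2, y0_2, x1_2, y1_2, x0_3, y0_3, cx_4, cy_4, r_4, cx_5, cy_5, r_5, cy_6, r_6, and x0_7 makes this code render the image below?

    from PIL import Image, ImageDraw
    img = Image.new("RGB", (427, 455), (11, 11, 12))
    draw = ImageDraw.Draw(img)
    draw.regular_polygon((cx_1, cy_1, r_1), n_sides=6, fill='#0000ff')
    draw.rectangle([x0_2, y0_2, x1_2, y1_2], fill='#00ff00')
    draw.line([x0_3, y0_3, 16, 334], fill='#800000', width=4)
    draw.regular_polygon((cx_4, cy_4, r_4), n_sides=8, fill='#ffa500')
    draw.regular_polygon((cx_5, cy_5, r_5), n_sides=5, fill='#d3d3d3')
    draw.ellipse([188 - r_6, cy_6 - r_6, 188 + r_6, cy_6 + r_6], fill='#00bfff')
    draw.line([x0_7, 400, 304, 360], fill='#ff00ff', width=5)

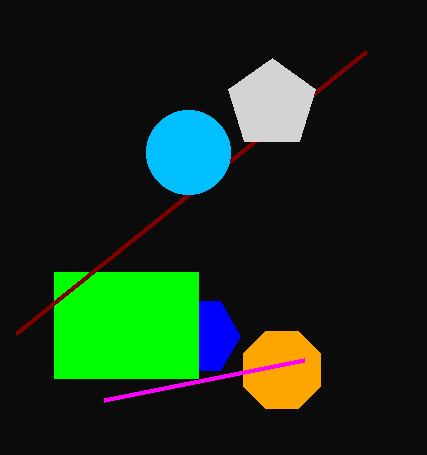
cx_1 = 200; cy_1 = 336; r_1 = 40; x0_2 = 54; y0_2 = 272; x1_2 = 198; y1_2 = 378; x0_3 = 366; y0_3 = 52; cx_4 = 282; cy_4 = 370; r_4 = 42; cx_5 = 272; cy_5 = 104; r_5 = 46; cy_6 = 152; r_6 = 42; x0_7 = 104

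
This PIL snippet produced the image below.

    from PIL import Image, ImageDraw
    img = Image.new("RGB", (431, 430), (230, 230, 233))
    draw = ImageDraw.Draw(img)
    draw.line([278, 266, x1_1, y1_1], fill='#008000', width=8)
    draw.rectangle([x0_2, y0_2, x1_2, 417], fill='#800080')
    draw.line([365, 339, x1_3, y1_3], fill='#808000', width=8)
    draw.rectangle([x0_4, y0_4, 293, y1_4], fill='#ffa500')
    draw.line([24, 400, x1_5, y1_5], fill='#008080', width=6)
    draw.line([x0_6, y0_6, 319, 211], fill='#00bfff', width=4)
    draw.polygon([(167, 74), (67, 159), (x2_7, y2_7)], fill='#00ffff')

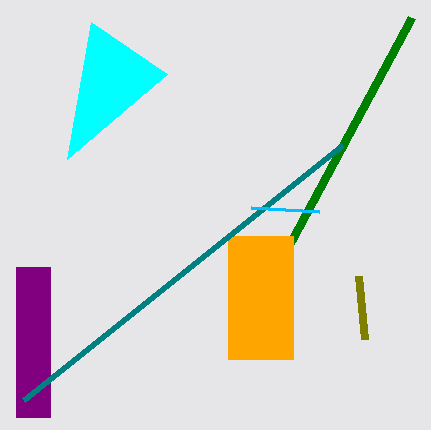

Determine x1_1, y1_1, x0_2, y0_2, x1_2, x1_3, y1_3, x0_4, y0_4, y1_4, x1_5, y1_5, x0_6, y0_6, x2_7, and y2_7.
x1_1 = 412, y1_1 = 17, x0_2 = 16, y0_2 = 267, x1_2 = 50, x1_3 = 359, y1_3 = 276, x0_4 = 228, y0_4 = 236, y1_4 = 359, x1_5 = 343, y1_5 = 145, x0_6 = 251, y0_6 = 207, x2_7 = 91, y2_7 = 22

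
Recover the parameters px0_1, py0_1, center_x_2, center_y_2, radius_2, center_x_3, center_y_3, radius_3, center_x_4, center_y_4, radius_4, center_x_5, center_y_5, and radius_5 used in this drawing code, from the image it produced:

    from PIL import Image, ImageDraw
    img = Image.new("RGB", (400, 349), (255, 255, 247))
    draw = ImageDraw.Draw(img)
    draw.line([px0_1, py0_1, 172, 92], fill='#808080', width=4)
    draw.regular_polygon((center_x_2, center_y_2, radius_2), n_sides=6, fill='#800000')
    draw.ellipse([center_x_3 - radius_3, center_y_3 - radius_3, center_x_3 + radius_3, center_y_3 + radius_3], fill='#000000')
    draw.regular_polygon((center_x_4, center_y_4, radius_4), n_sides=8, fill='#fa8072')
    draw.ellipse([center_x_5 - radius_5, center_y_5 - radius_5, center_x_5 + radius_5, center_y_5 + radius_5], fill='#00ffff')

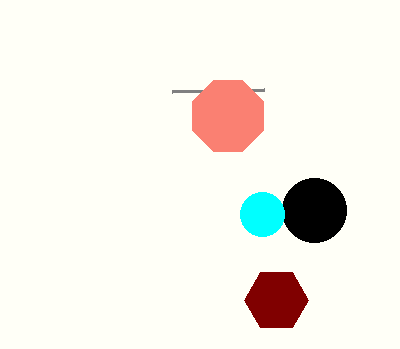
px0_1 = 264
py0_1 = 90
center_x_2 = 276
center_y_2 = 300
radius_2 = 32
center_x_3 = 314
center_y_3 = 210
radius_3 = 32
center_x_4 = 228
center_y_4 = 116
radius_4 = 38
center_x_5 = 262
center_y_5 = 214
radius_5 = 22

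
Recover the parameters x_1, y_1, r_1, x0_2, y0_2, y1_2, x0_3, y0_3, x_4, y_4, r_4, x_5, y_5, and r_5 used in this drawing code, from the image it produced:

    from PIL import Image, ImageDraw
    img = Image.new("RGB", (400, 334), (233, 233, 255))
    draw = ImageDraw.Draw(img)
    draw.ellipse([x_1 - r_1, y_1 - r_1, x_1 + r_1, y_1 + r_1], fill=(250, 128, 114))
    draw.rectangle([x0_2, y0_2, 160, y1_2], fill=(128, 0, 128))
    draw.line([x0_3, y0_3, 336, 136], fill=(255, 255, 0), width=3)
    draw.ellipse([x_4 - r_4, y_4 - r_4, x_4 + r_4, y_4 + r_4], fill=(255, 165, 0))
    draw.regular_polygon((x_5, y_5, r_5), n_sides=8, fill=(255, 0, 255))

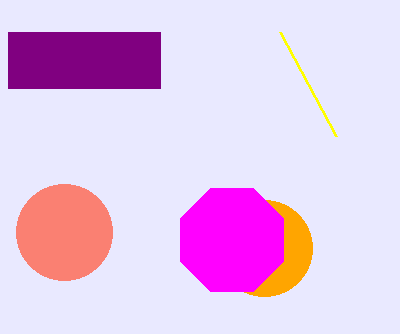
x_1 = 64; y_1 = 232; r_1 = 48; x0_2 = 8; y0_2 = 32; y1_2 = 88; x0_3 = 280; y0_3 = 32; x_4 = 264; y_4 = 248; r_4 = 48; x_5 = 232; y_5 = 240; r_5 = 56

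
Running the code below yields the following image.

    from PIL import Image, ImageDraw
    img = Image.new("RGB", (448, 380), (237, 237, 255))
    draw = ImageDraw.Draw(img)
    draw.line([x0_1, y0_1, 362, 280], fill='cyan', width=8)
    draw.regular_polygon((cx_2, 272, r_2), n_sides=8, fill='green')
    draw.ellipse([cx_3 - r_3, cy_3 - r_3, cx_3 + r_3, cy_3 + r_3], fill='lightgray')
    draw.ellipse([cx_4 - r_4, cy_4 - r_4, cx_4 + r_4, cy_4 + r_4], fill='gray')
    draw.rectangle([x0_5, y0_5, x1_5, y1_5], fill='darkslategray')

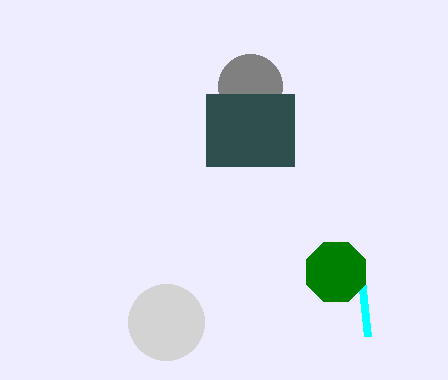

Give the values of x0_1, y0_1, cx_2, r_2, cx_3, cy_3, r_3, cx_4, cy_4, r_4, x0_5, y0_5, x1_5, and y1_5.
x0_1 = 368
y0_1 = 336
cx_2 = 336
r_2 = 32
cx_3 = 166
cy_3 = 322
r_3 = 38
cx_4 = 250
cy_4 = 86
r_4 = 32
x0_5 = 206
y0_5 = 94
x1_5 = 294
y1_5 = 166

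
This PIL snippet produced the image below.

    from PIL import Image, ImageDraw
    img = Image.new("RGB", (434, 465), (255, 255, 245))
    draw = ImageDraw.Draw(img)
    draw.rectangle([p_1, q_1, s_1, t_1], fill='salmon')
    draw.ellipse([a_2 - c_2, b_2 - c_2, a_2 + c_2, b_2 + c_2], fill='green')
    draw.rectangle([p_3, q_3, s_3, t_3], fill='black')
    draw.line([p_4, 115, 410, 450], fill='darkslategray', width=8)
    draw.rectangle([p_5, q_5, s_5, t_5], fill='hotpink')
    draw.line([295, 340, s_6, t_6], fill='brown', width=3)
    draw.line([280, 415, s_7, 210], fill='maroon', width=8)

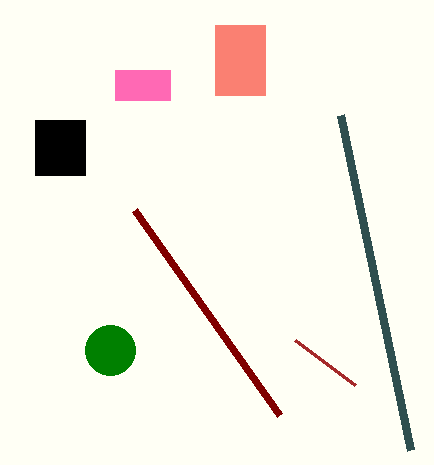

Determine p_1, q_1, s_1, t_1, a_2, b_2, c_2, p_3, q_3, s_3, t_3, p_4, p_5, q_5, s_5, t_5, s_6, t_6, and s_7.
p_1 = 215, q_1 = 25, s_1 = 265, t_1 = 95, a_2 = 110, b_2 = 350, c_2 = 25, p_3 = 35, q_3 = 120, s_3 = 85, t_3 = 175, p_4 = 340, p_5 = 115, q_5 = 70, s_5 = 170, t_5 = 100, s_6 = 355, t_6 = 385, s_7 = 135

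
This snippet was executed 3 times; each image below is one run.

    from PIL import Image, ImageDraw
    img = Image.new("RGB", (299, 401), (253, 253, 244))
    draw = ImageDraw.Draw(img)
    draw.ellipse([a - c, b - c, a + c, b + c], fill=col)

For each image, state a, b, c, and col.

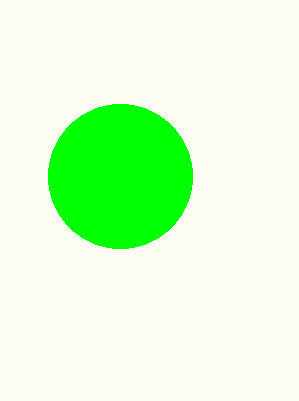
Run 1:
a = 120; b = 176; c = 72; col = 'lime'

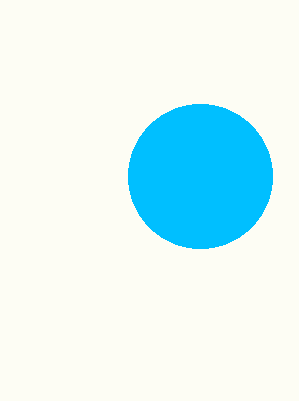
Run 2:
a = 200, b = 176, c = 72, col = 'deepskyblue'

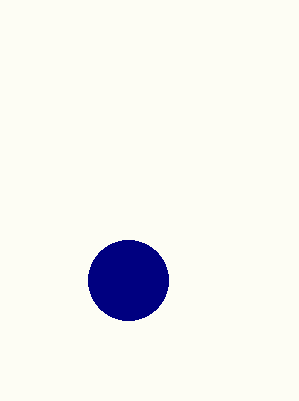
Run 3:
a = 128; b = 280; c = 40; col = 'navy'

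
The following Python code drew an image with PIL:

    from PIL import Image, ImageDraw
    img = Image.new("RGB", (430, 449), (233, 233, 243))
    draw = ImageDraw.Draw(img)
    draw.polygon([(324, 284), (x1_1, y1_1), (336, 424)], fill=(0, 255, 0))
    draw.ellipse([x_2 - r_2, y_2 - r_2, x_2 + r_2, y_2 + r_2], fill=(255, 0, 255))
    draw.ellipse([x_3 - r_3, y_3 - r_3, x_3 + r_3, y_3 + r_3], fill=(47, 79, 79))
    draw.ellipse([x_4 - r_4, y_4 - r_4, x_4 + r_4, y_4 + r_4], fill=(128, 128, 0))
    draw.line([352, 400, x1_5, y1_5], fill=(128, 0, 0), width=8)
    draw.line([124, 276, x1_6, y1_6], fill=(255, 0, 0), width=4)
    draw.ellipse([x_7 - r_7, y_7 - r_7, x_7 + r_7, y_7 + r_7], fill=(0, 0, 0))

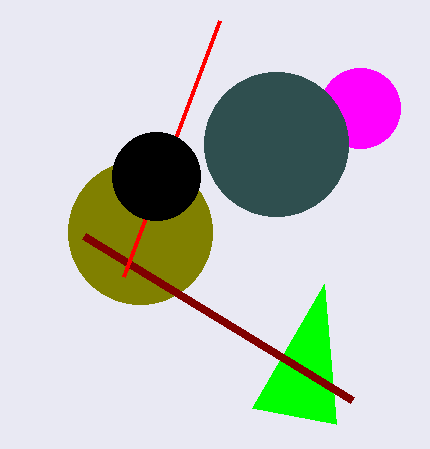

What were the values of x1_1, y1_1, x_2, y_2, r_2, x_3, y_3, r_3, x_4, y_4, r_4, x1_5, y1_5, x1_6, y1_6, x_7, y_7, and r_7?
x1_1 = 252; y1_1 = 408; x_2 = 360; y_2 = 108; r_2 = 40; x_3 = 276; y_3 = 144; r_3 = 72; x_4 = 140; y_4 = 232; r_4 = 72; x1_5 = 84; y1_5 = 236; x1_6 = 220; y1_6 = 20; x_7 = 156; y_7 = 176; r_7 = 44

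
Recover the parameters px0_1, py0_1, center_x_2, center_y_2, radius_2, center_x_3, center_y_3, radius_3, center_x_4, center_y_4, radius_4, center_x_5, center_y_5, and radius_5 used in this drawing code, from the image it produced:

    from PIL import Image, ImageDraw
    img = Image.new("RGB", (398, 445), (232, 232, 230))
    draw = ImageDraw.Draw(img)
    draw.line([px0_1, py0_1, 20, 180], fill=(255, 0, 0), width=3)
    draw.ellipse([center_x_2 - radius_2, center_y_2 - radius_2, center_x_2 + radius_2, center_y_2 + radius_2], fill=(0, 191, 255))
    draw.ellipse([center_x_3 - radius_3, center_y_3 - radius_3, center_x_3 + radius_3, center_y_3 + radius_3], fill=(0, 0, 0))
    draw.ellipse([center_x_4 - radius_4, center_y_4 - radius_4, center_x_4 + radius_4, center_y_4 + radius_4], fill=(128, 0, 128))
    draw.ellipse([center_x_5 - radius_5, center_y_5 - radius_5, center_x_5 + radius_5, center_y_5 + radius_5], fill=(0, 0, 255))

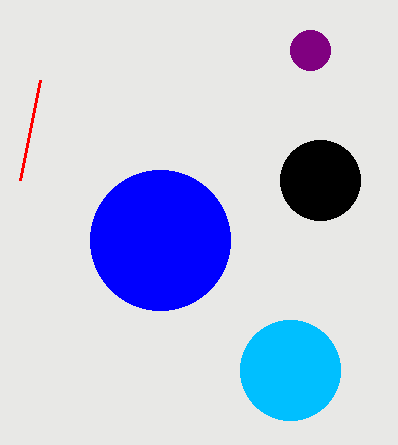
px0_1 = 40
py0_1 = 80
center_x_2 = 290
center_y_2 = 370
radius_2 = 50
center_x_3 = 320
center_y_3 = 180
radius_3 = 40
center_x_4 = 310
center_y_4 = 50
radius_4 = 20
center_x_5 = 160
center_y_5 = 240
radius_5 = 70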